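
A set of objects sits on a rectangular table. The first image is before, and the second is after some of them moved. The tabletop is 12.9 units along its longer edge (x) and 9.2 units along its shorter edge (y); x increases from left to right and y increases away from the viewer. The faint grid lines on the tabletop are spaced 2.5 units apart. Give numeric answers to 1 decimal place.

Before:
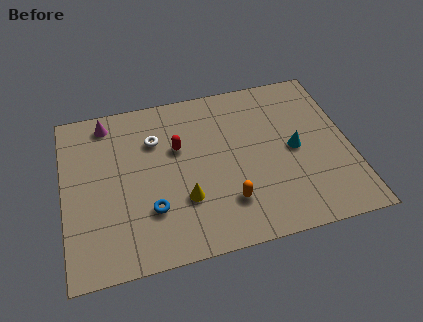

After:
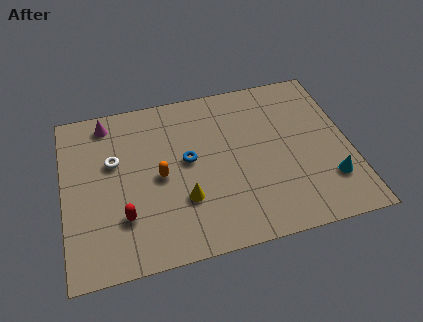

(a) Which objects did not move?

the yellow cone and the magenta cone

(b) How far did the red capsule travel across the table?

4.1

From (5.2, 5.8) to (2.6, 2.6), the red capsule covered √(2.6² + 3.2²) ≈ 4.1 units.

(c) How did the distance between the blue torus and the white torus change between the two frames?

-0.4

They were about 3.8 units apart before and 3.4 after — 0.4 units closer together.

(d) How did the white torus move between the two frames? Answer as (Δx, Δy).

(-1.9, -0.8)

The white torus was at about (4.2, 6.5) and moved to about (2.3, 5.7).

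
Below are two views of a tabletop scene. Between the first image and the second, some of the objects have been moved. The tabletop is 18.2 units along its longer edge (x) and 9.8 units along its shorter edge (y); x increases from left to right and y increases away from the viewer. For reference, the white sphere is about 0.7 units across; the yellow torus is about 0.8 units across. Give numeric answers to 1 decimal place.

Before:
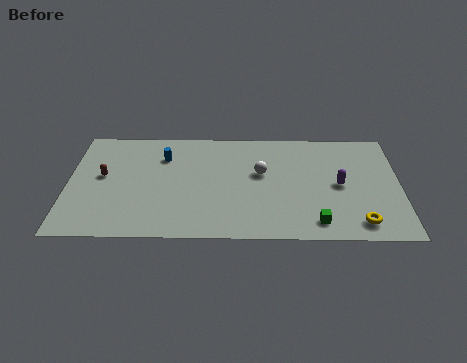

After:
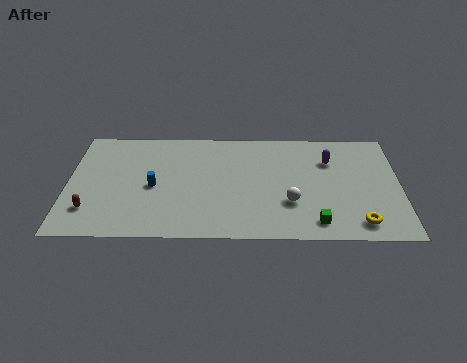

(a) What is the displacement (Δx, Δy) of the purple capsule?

(-0.5, 2.2)

The purple capsule was at about (14.9, 4.8) and moved to about (14.4, 7.0).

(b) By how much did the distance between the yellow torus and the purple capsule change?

+2.3

Before: roughly 3.4 units apart; after: 5.7. That's 2.3 units further apart.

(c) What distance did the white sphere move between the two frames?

3.1

The white sphere moved from about (10.6, 5.8) to (12.2, 3.2), a distance of √(1.6² + 2.6²) ≈ 3.1.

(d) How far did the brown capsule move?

3.1

The brown capsule moved from about (1.9, 5.4) to (1.3, 2.4), a distance of √(0.6² + 3.0²) ≈ 3.1.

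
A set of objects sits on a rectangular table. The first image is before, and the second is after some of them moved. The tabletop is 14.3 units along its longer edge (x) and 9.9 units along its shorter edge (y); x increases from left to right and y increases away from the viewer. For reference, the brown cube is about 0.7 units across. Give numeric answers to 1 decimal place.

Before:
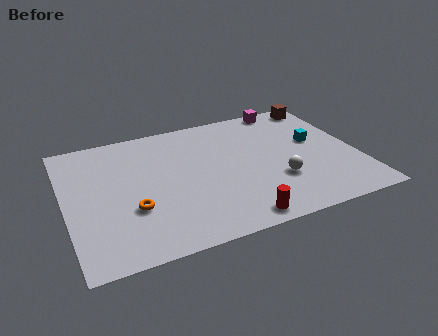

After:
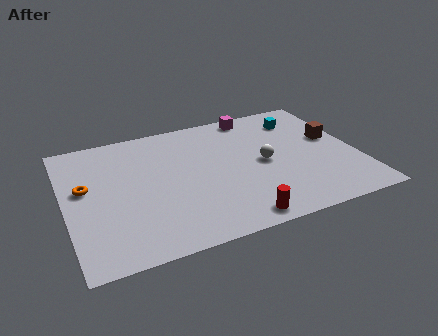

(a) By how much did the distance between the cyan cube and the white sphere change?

+0.4

They were about 3.3 units apart before and 3.7 after — 0.4 units further apart.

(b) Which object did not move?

the red cylinder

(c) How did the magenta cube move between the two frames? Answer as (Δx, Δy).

(-1.7, -0.2)

From the two frames, the magenta cube sits at roughly (11.4, 9.1) before and (9.7, 8.9) after.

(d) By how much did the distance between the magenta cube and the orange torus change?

-0.8

Before: roughly 10.1 units apart; after: 9.3. That's 0.8 units closer together.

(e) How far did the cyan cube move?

2.2

The cyan cube moved from about (12.4, 5.7) to (11.9, 7.8), a distance of √(0.5² + 2.1²) ≈ 2.2.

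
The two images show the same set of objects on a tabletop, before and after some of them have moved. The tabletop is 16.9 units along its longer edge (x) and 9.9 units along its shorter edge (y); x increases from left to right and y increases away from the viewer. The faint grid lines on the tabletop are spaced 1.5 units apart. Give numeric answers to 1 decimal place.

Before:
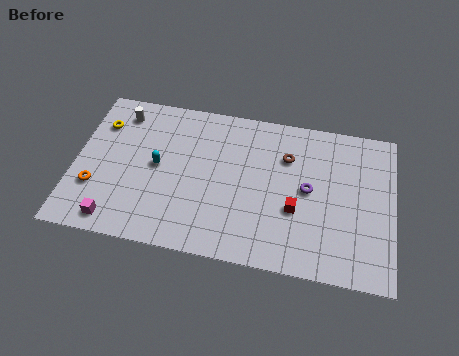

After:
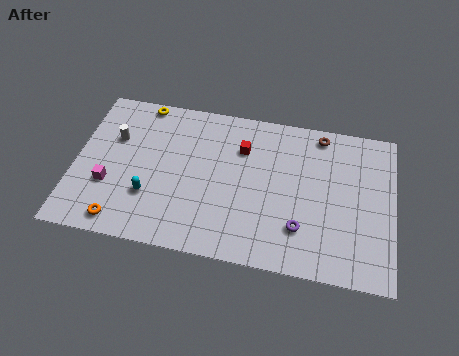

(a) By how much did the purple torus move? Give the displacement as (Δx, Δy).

(-0.3, -2.5)

The purple torus started near (12.4, 5.1) and ended near (12.1, 2.6).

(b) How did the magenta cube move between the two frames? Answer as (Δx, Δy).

(-0.5, 2.2)

From the two frames, the magenta cube sits at roughly (2.4, 1.2) before and (1.9, 3.4) after.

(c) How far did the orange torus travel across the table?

2.4

The orange torus was near (1.2, 3.1) before and (2.7, 1.2) after, so it travelled √(1.5² + 1.9²) ≈ 2.4 units.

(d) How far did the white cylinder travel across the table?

1.7

The white cylinder moved from about (2.2, 8.2) to (2.0, 6.5), a distance of √(0.2² + 1.7²) ≈ 1.7.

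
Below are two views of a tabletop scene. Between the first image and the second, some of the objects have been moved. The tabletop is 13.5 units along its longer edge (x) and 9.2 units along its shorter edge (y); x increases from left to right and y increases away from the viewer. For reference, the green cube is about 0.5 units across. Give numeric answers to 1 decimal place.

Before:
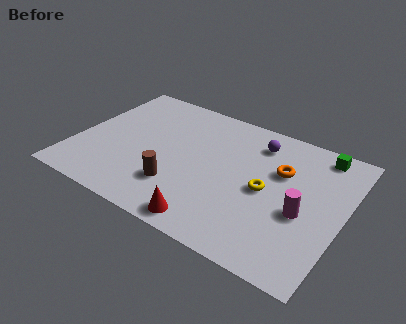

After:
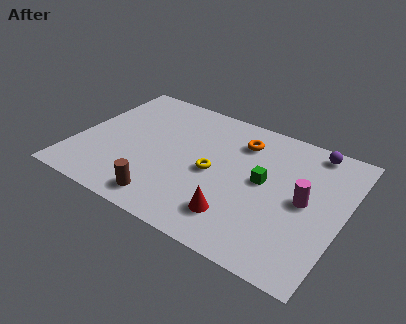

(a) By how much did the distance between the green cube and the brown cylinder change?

-2.8

They were about 8.5 units apart before and 5.7 after — 2.8 units closer together.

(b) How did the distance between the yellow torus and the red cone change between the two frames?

-1.3

The distance was about 4.1 in the first image and 2.8 in the second, so they moved 1.3 units closer together.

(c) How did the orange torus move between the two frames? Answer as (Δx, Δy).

(-2.2, 1.1)

The orange torus started near (10.2, 6.0) and ended near (8.0, 7.1).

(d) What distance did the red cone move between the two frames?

1.6

The red cone moved from about (7.4, 1.0) to (8.6, 2.0), a distance of √(1.2² + 1.0²) ≈ 1.6.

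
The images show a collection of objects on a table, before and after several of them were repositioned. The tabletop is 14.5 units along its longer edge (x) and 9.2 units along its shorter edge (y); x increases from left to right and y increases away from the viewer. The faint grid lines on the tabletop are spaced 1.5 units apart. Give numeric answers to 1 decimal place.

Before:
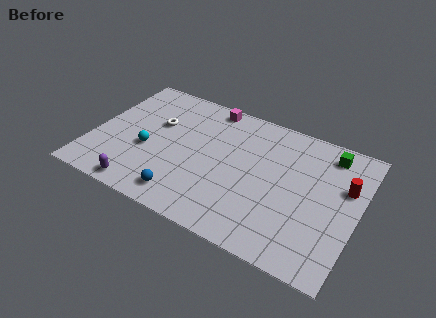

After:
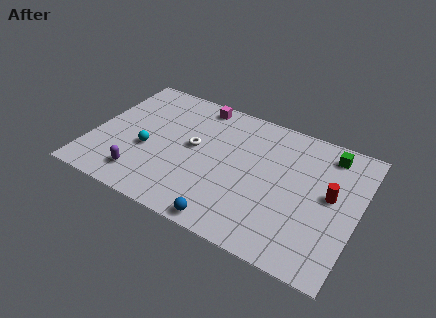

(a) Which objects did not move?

the cyan sphere and the green cube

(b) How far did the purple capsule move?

0.8

From (3.2, 0.9) to (3.1, 1.7), the purple capsule covered √(0.1² + 0.8²) ≈ 0.8 units.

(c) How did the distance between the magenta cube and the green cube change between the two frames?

+0.6

Before: roughly 6.7 units apart; after: 7.3. That's 0.6 units further apart.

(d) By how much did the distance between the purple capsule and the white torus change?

-0.8

They were about 4.9 units apart before and 4.1 after — 0.8 units closer together.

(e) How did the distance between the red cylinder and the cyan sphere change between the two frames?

-0.8

They were about 10.8 units apart before and 10.0 after — 0.8 units closer together.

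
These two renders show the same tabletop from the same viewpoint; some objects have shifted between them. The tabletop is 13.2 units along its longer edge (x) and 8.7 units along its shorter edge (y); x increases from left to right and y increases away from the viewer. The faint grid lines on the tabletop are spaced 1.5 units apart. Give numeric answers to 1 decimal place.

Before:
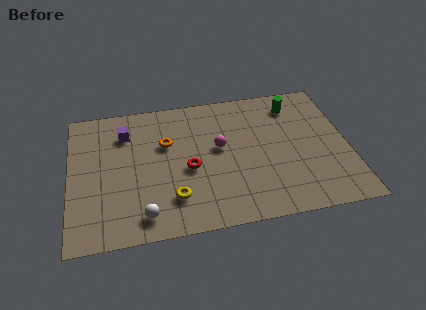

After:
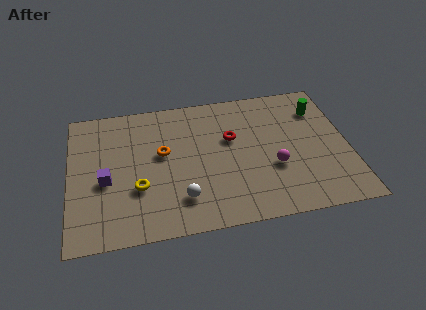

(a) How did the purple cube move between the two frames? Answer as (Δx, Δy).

(-1.0, -2.9)

The purple cube was at about (2.7, 6.6) and moved to about (1.7, 3.7).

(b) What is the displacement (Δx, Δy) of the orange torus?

(-0.2, -0.6)

The orange torus started near (4.6, 5.6) and ended near (4.4, 5.0).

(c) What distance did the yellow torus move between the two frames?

1.8

From (4.8, 2.1) to (3.2, 3.0), the yellow torus covered √(1.6² + 0.9²) ≈ 1.8 units.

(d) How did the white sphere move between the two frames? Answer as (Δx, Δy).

(1.8, 0.7)

The white sphere started near (3.4, 1.3) and ended near (5.2, 2.0).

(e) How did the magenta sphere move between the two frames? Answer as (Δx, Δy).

(2.5, -1.7)

The magenta sphere was at about (7.1, 4.9) and moved to about (9.6, 3.2).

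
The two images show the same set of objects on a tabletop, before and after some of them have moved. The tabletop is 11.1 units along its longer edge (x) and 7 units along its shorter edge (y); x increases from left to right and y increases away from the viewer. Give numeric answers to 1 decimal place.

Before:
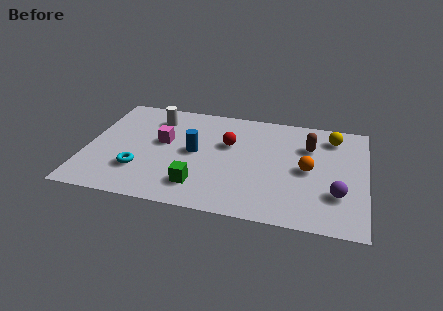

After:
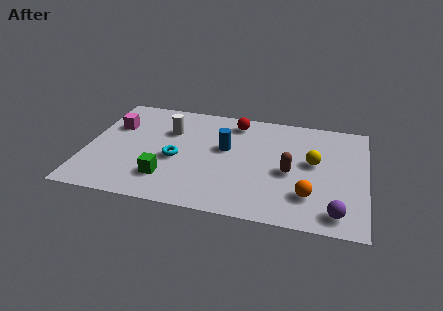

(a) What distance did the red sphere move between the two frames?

1.5

The red sphere moved from about (5.6, 4.4) to (5.8, 5.9), a distance of √(0.2² + 1.5²) ≈ 1.5.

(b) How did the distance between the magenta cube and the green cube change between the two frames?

+0.8

They were about 3.0 units apart before and 3.8 after — 0.8 units further apart.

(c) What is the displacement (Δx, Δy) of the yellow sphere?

(-0.7, -1.8)

From the two frames, the yellow sphere sits at roughly (9.7, 5.7) before and (9.0, 3.9) after.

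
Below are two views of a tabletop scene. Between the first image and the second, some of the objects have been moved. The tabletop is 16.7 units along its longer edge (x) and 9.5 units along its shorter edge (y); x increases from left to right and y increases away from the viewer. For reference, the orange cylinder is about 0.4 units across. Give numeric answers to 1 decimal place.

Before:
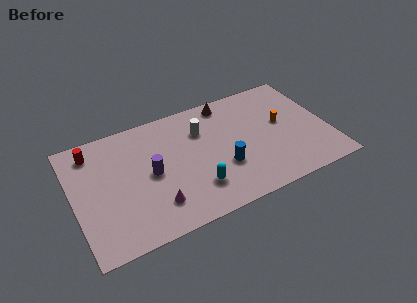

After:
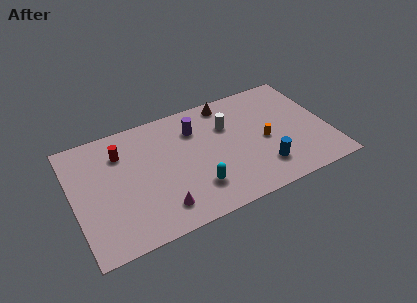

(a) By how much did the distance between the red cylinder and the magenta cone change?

-1.0

They were about 6.7 units apart before and 5.7 after — 1.0 units closer together.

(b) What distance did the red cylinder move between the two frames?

2.0

The red cylinder moved from about (1.5, 7.9) to (3.3, 7.1), a distance of √(1.8² + 0.8²) ≈ 2.0.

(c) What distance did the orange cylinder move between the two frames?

1.6

The orange cylinder was near (13.8, 5.3) before and (12.5, 4.3) after, so it travelled √(1.3² + 1.0²) ≈ 1.6 units.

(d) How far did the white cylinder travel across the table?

1.7

From (8.6, 6.8) to (10.3, 6.5), the white cylinder covered √(1.7² + 0.3²) ≈ 1.7 units.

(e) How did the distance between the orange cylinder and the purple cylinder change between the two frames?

-3.7

They were about 8.8 units apart before and 5.1 after — 3.7 units closer together.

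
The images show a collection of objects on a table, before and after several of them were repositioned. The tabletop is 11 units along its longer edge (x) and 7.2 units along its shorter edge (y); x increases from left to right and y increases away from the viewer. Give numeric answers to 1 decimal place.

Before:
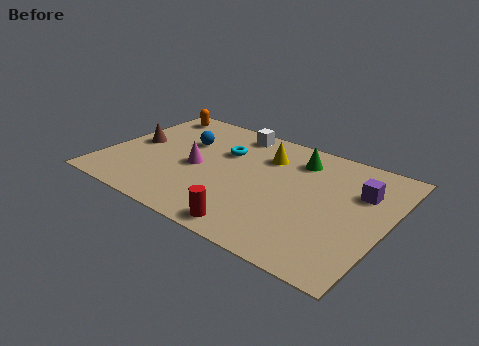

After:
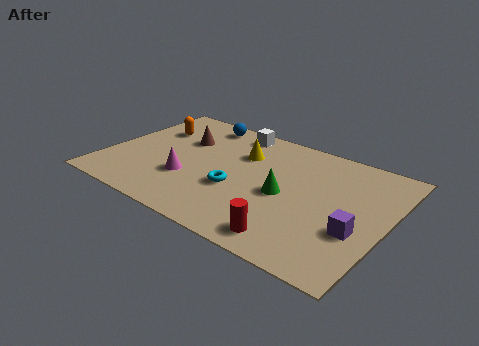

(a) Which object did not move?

the white cube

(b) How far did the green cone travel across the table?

2.4

The green cone moved from about (7.2, 5.7) to (7.1, 3.3), a distance of √(0.1² + 2.4²) ≈ 2.4.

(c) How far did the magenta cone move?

0.9

From (3.6, 3.3) to (3.4, 2.4), the magenta cone covered √(0.2² + 0.9²) ≈ 0.9 units.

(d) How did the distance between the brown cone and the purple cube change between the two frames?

-1.3

Before: roughly 8.9 units apart; after: 7.6. That's 1.3 units closer together.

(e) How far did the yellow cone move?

0.9

From (6.0, 5.3) to (5.1, 5.0), the yellow cone covered √(0.9² + 0.3²) ≈ 0.9 units.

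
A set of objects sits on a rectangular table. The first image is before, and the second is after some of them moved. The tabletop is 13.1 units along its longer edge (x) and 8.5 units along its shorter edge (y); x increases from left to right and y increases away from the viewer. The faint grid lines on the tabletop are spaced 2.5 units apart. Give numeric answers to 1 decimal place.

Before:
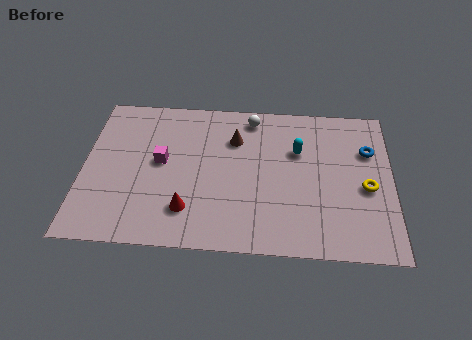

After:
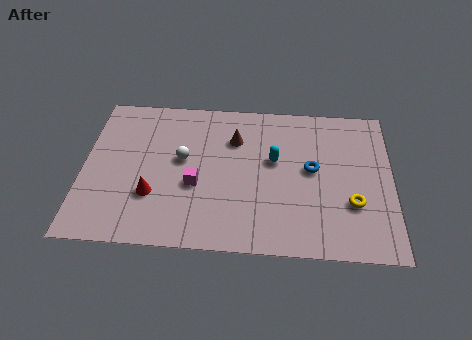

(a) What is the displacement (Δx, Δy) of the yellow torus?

(-0.6, -0.9)

The yellow torus was at about (12.0, 3.7) and moved to about (11.4, 2.8).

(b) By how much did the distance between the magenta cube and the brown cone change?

-0.3

The distance was about 3.4 in the first image and 3.1 in the second, so they moved 0.3 units closer together.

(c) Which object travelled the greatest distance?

the white sphere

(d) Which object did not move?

the brown cone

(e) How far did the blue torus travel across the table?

2.7

From (12.1, 5.8) to (9.7, 4.6), the blue torus covered √(2.4² + 1.2²) ≈ 2.7 units.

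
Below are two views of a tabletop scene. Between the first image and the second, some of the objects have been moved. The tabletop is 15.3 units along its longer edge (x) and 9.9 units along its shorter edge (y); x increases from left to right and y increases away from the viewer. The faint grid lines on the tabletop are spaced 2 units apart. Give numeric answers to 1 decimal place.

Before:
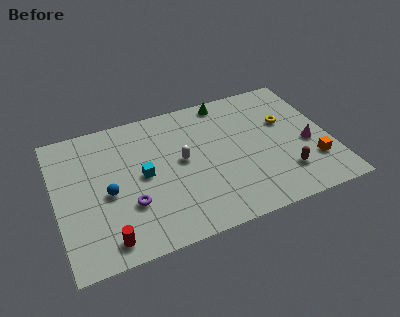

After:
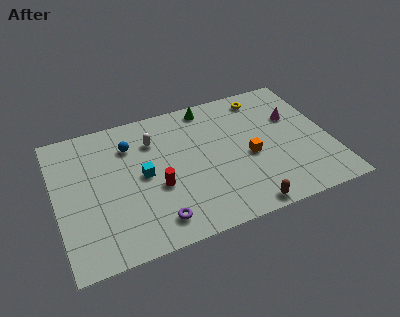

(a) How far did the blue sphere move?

3.4

From (2.8, 4.4) to (4.3, 7.4), the blue sphere covered √(1.5² + 3.0²) ≈ 3.4 units.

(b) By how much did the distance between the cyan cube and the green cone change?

-0.8

Before: roughly 6.4 units apart; after: 5.6. That's 0.8 units closer together.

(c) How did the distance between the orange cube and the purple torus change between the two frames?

-4.1

The distance was about 10.2 in the first image and 6.1 in the second, so they moved 4.1 units closer together.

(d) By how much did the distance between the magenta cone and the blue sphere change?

-1.9

The distance was about 11.2 in the first image and 9.3 in the second, so they moved 1.9 units closer together.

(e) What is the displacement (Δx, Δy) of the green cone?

(-1.0, -0.1)

The green cone started near (9.9, 8.9) and ended near (8.9, 8.8).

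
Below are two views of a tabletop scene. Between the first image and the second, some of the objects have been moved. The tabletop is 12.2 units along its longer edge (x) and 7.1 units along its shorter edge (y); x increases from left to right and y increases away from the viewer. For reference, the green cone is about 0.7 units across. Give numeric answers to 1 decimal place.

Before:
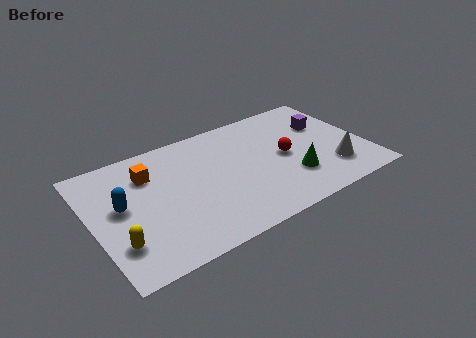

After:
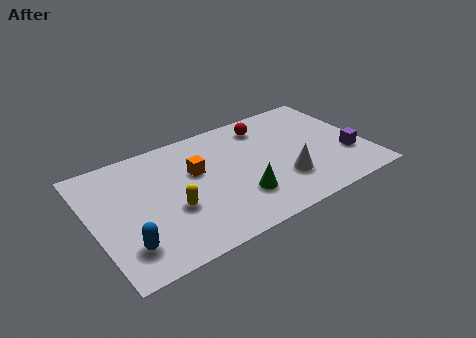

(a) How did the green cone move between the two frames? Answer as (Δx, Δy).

(-2.4, -0.1)

The green cone started near (8.7, 2.1) and ended near (6.3, 2.0).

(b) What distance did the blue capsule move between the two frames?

2.3

From (1.3, 3.9) to (1.2, 1.6), the blue capsule covered √(0.1² + 2.3²) ≈ 2.3 units.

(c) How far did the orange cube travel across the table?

2.2

From (2.7, 5.2) to (4.7, 4.4), the orange cube covered √(2.0² + 0.8²) ≈ 2.2 units.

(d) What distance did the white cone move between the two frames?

2.2

The white cone was near (10.5, 1.8) before and (8.3, 2.1) after, so it travelled √(2.2² + 0.3²) ≈ 2.2 units.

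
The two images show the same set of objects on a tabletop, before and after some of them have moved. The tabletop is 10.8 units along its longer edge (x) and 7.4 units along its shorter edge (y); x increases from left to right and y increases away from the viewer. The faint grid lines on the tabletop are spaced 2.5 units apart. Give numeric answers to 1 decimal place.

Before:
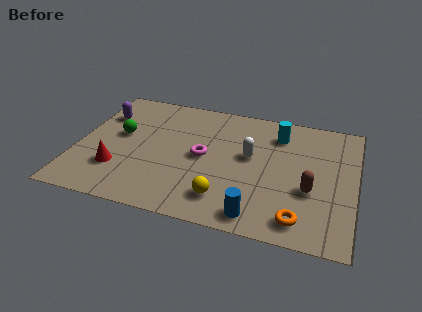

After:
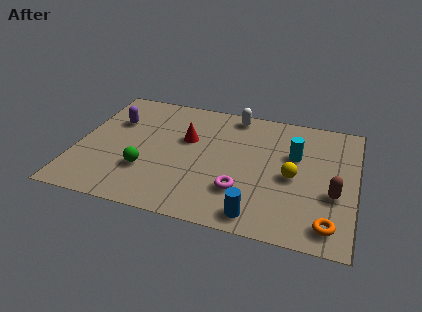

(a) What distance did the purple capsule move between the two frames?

0.6

From (0.8, 5.3) to (1.3, 5.0), the purple capsule covered √(0.5² + 0.3²) ≈ 0.6 units.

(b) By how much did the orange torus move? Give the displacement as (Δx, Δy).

(1.1, 0.0)

The orange torus started near (8.8, 1.1) and ended near (9.9, 1.1).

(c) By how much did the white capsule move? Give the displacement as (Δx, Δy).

(-0.8, 2.4)

From the two frames, the white capsule sits at roughly (6.7, 4.2) before and (5.9, 6.6) after.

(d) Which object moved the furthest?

the red cone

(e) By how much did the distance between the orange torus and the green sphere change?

-0.6

They were about 7.8 units apart before and 7.2 after — 0.6 units closer together.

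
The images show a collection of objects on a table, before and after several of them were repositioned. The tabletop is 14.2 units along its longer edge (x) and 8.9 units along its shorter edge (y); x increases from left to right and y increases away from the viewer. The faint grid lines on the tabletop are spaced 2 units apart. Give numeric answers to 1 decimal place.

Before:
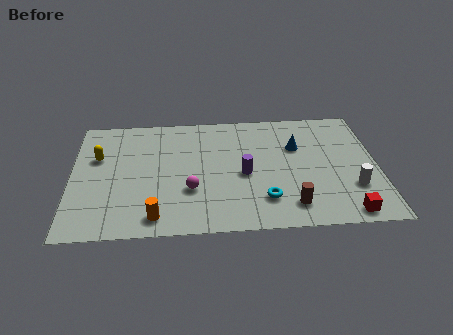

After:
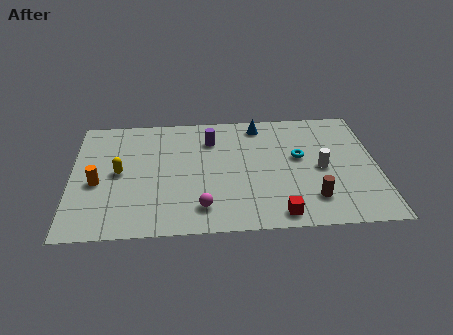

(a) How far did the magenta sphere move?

1.4

The magenta sphere was near (5.5, 3.0) before and (6.0, 1.7) after, so it travelled √(0.5² + 1.3²) ≈ 1.4 units.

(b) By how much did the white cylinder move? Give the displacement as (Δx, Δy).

(-1.4, 1.5)

The white cylinder was at about (13.0, 2.7) and moved to about (11.6, 4.2).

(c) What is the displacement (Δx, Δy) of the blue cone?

(-1.7, 1.8)

The blue cone started near (10.5, 5.9) and ended near (8.8, 7.7).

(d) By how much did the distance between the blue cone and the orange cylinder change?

+0.4

They were about 8.1 units apart before and 8.5 after — 0.4 units further apart.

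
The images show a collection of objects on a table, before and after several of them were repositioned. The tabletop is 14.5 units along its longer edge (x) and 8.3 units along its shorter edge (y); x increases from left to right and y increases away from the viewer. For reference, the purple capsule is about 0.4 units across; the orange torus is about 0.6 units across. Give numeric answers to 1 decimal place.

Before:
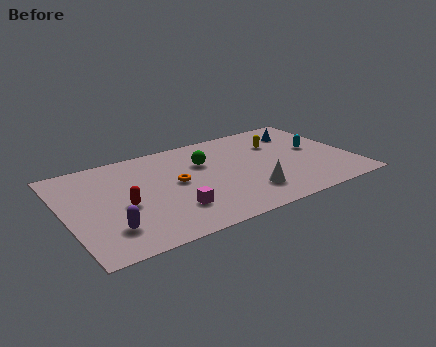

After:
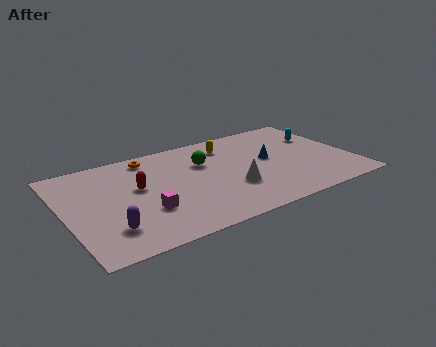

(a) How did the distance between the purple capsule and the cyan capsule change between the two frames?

+0.8

Before: roughly 11.2 units apart; after: 12.0. That's 0.8 units further apart.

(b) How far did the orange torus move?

3.0

The orange torus moved from about (5.6, 4.4) to (4.6, 7.2), a distance of √(1.0² + 2.8²) ≈ 3.0.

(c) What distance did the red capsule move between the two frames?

1.5

From (2.8, 3.6) to (3.7, 4.8), the red capsule covered √(0.9² + 1.2²) ≈ 1.5 units.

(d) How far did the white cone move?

1.1

The white cone moved from about (8.9, 2.0) to (8.2, 2.8), a distance of √(0.7² + 0.8²) ≈ 1.1.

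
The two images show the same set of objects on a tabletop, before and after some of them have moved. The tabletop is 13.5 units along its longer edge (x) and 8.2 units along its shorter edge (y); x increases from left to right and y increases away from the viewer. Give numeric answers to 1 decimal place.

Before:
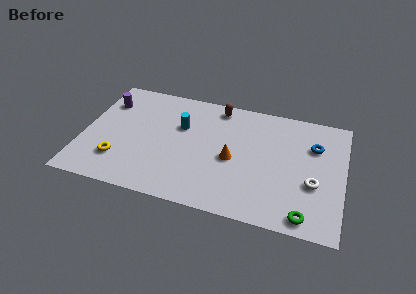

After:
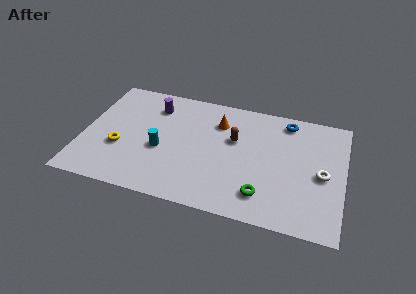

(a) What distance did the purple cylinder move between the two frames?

2.5

From (1.0, 6.1) to (3.5, 6.4), the purple cylinder covered √(2.5² + 0.3²) ≈ 2.5 units.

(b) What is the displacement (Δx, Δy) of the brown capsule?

(1.0, -2.1)

From the two frames, the brown capsule sits at roughly (6.8, 7.2) before and (7.8, 5.1) after.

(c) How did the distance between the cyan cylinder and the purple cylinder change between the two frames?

-1.0

Before: roughly 4.1 units apart; after: 3.1. That's 1.0 units closer together.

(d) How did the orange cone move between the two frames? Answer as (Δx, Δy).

(-0.9, 2.4)

From the two frames, the orange cone sits at roughly (7.8, 3.7) before and (6.9, 6.1) after.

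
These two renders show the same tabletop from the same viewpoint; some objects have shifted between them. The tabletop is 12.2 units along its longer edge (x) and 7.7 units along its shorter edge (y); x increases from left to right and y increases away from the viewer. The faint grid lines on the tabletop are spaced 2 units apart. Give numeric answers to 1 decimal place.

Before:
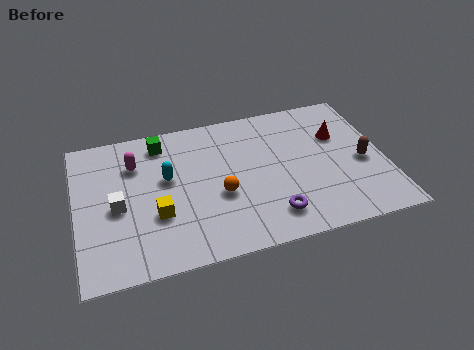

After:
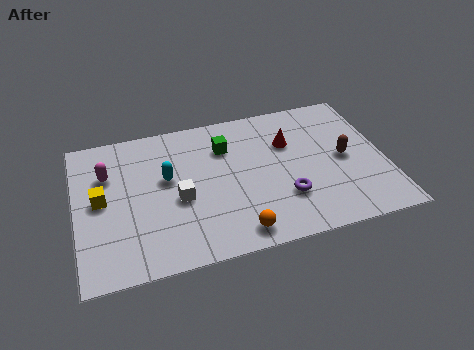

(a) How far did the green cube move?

2.7

From (3.5, 6.5) to (6.0, 5.6), the green cube covered √(2.5² + 0.9²) ≈ 2.7 units.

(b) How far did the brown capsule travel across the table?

0.8

The brown capsule was near (11.3, 3.4) before and (10.6, 3.8) after, so it travelled √(0.7² + 0.4²) ≈ 0.8 units.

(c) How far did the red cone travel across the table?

2.0

From (10.5, 5.1) to (8.5, 5.2), the red cone covered √(2.0² + 0.1²) ≈ 2.0 units.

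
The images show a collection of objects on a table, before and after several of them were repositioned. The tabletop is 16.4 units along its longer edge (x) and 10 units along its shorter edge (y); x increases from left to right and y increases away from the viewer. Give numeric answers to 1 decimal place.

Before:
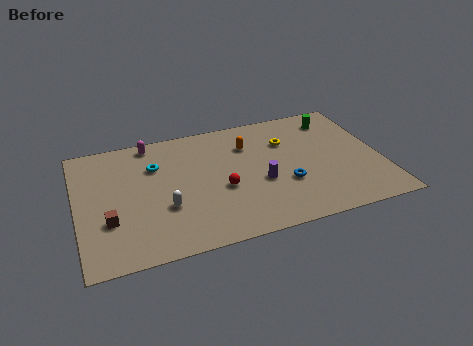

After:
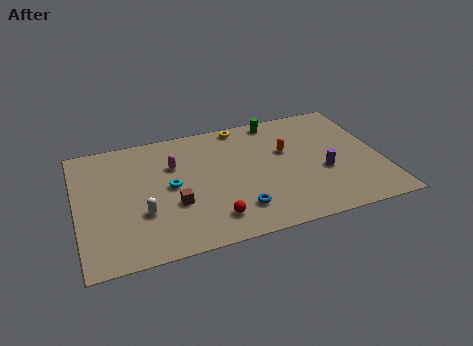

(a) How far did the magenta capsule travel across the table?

2.5

From (4.2, 9.0) to (5.3, 6.8), the magenta capsule covered √(1.1² + 2.2²) ≈ 2.5 units.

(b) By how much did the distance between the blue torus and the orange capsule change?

+0.8

Before: roughly 4.2 units apart; after: 5.0. That's 0.8 units further apart.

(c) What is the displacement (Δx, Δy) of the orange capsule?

(2.0, -1.1)

The orange capsule started near (9.4, 7.3) and ended near (11.4, 6.2).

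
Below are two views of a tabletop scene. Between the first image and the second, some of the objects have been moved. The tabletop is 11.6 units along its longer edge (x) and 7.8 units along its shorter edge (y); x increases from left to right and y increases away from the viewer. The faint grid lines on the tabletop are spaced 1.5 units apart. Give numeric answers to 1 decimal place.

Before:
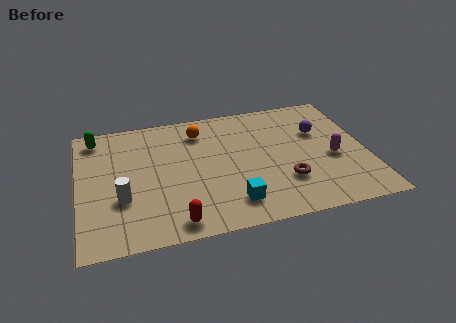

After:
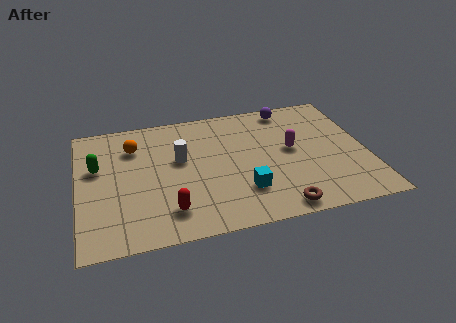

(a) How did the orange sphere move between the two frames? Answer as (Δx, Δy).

(-2.7, -0.4)

From the two frames, the orange sphere sits at roughly (5.0, 6.2) before and (2.3, 5.8) after.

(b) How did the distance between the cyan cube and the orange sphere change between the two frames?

+0.8

Before: roughly 4.8 units apart; after: 5.6. That's 0.8 units further apart.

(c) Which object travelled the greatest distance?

the white cylinder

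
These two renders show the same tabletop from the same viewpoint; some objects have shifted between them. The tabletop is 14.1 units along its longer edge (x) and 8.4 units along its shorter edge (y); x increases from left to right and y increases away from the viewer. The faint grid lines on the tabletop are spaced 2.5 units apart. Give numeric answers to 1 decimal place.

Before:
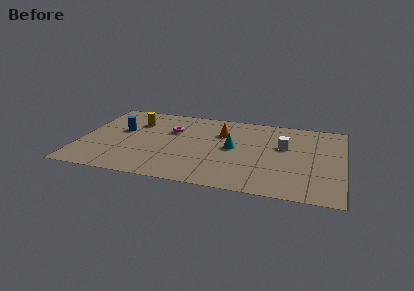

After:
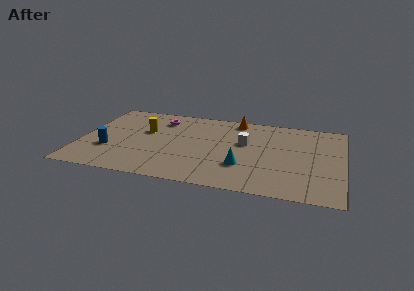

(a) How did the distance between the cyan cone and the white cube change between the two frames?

-0.3

Before: roughly 2.8 units apart; after: 2.5. That's 0.3 units closer together.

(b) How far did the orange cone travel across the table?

1.7

The orange cone was near (7.5, 5.9) before and (8.2, 7.5) after, so it travelled √(0.7² + 1.6²) ≈ 1.7 units.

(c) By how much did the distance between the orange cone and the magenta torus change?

+1.5

They were about 2.7 units apart before and 4.2 after — 1.5 units further apart.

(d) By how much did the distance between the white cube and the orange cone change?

-1.0

The distance was about 3.5 in the first image and 2.5 in the second, so they moved 1.0 units closer together.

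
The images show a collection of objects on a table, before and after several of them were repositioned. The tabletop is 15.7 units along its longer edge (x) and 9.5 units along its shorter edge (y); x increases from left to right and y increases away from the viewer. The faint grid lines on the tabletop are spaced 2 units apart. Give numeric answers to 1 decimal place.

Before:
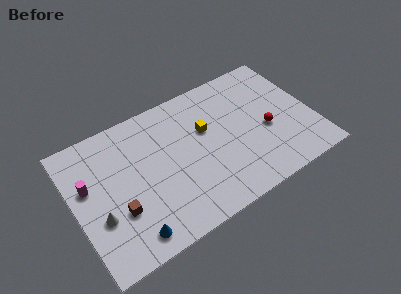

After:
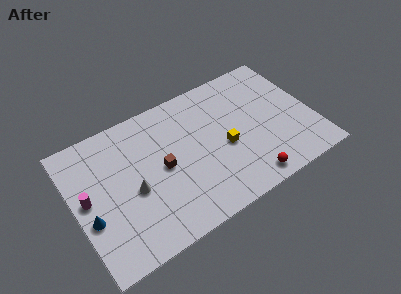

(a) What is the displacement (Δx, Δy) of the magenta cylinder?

(-0.2, -0.8)

The magenta cylinder started near (1.0, 5.8) and ended near (0.8, 5.0).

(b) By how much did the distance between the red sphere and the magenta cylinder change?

-1.0

The distance was about 11.7 in the first image and 10.7 in the second, so they moved 1.0 units closer together.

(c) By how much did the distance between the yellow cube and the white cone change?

-1.7

They were about 7.8 units apart before and 6.1 after — 1.7 units closer together.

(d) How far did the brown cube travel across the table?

3.4

From (2.6, 3.2) to (5.7, 4.7), the brown cube covered √(3.1² + 1.5²) ≈ 3.4 units.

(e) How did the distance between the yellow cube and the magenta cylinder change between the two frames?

+1.2

Before: roughly 7.8 units apart; after: 9.0. That's 1.2 units further apart.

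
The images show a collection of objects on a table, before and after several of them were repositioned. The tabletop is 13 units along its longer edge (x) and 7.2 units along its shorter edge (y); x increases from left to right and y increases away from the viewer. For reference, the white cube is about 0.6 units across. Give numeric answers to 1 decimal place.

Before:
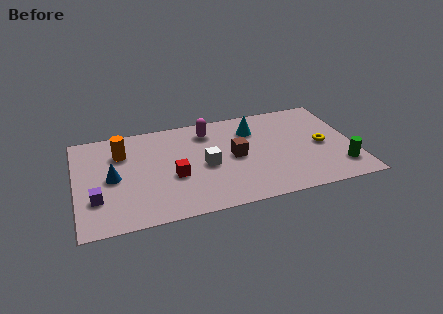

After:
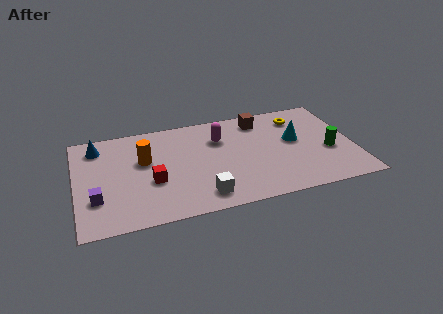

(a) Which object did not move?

the purple cube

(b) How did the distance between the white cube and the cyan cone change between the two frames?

+2.2

They were about 3.2 units apart before and 5.4 after — 2.2 units further apart.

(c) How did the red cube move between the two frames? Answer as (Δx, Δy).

(-1.0, -0.1)

The red cube was at about (4.5, 2.9) and moved to about (3.5, 2.8).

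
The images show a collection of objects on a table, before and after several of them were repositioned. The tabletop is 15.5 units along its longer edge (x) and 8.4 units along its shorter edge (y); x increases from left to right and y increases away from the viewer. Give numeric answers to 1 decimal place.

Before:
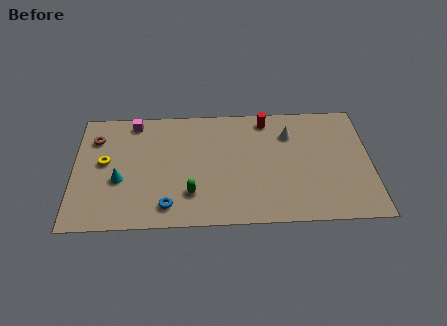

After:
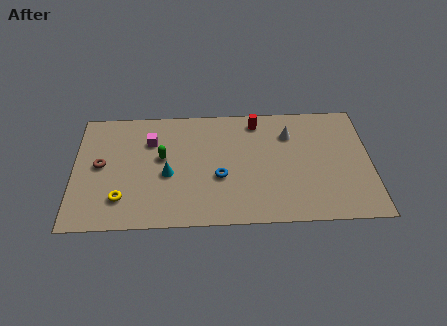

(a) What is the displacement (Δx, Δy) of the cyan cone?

(2.5, 0.3)

From the two frames, the cyan cone sits at roughly (2.4, 3.3) before and (4.9, 3.6) after.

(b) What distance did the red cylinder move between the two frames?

0.5

From (10.1, 7.3) to (9.6, 7.2), the red cylinder covered √(0.5² + 0.1²) ≈ 0.5 units.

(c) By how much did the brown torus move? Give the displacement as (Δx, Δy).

(0.3, -1.9)

The brown torus was at about (1.1, 6.3) and moved to about (1.4, 4.4).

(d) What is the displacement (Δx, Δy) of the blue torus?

(2.7, 1.9)

The blue torus started near (4.9, 1.4) and ended near (7.6, 3.3).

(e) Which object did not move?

the white cone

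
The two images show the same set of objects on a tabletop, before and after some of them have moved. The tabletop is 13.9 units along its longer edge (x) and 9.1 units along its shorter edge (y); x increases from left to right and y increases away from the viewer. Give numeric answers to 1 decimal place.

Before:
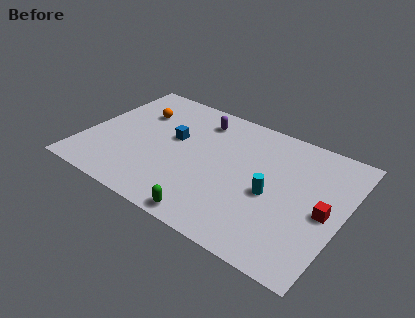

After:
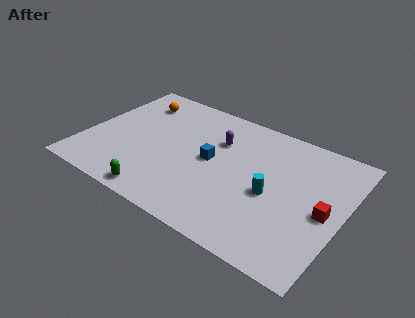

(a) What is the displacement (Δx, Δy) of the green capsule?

(-2.8, 0.1)

The green capsule was at about (7.5, 0.8) and moved to about (4.7, 0.9).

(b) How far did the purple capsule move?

1.6

From (5.7, 7.4) to (6.9, 6.3), the purple capsule covered √(1.2² + 1.1²) ≈ 1.6 units.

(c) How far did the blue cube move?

2.3

The blue cube was near (4.6, 5.3) before and (6.8, 4.7) after, so it travelled √(2.2² + 0.6²) ≈ 2.3 units.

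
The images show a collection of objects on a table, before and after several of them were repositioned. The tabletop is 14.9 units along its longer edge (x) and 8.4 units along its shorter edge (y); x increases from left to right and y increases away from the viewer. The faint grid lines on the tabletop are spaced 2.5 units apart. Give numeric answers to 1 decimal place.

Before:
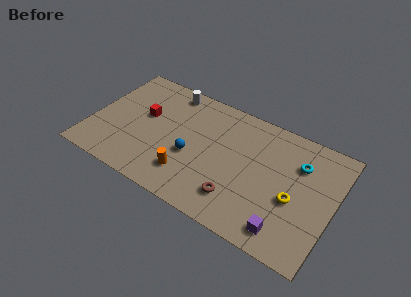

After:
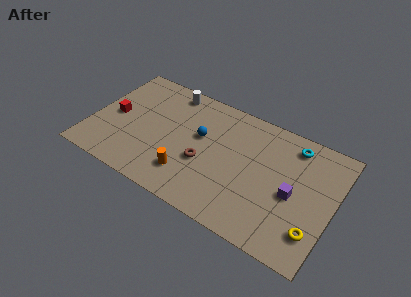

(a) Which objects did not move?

the orange cylinder and the white cylinder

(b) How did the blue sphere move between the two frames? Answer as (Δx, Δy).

(0.3, 1.6)

From the two frames, the blue sphere sits at roughly (6.3, 3.4) before and (6.6, 5.0) after.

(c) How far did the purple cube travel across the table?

2.5

The purple cube moved from about (12.4, 1.3) to (12.5, 3.8), a distance of √(0.1² + 2.5²) ≈ 2.5.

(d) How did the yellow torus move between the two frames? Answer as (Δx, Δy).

(1.4, -1.5)

From the two frames, the yellow torus sits at roughly (12.6, 3.5) before and (14.0, 2.0) after.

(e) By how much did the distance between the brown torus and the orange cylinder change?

-1.6

Before: roughly 3.1 units apart; after: 1.5. That's 1.6 units closer together.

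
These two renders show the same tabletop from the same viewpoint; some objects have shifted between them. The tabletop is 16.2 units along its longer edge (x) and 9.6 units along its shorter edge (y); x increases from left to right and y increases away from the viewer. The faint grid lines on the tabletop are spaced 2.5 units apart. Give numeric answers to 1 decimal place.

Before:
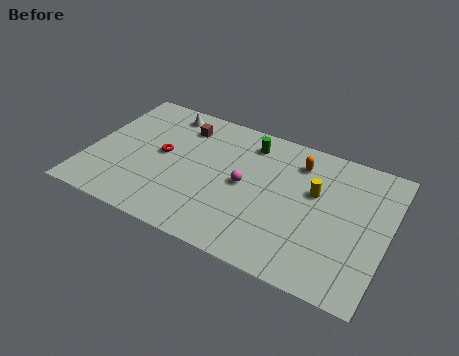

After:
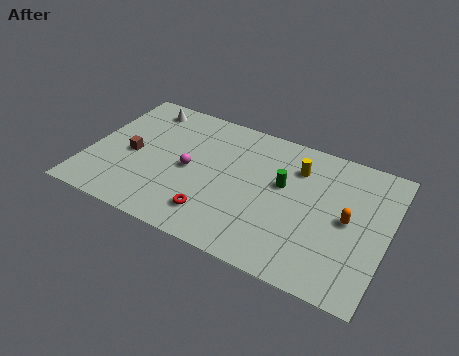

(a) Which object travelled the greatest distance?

the red torus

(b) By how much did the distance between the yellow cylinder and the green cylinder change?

-2.7

Before: roughly 4.3 units apart; after: 1.6. That's 2.7 units closer together.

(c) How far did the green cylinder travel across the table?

3.0

The green cylinder moved from about (8.4, 7.9) to (10.5, 5.7), a distance of √(2.1² + 2.2²) ≈ 3.0.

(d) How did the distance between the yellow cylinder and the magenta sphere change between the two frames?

+2.3

Before: roughly 3.9 units apart; after: 6.2. That's 2.3 units further apart.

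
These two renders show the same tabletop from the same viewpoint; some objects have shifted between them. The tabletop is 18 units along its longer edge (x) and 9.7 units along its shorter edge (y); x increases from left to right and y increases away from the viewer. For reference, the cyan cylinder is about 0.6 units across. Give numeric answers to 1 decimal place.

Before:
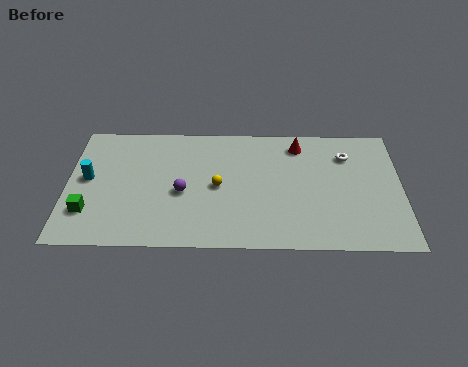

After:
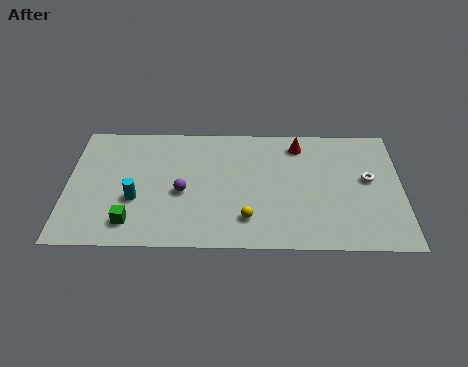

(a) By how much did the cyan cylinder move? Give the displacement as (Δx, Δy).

(2.6, -1.6)

The cyan cylinder was at about (1.1, 5.2) and moved to about (3.7, 3.6).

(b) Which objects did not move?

the red cone and the purple sphere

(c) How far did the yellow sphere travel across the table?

3.0

The yellow sphere was near (8.1, 4.7) before and (9.7, 2.2) after, so it travelled √(1.6² + 2.5²) ≈ 3.0 units.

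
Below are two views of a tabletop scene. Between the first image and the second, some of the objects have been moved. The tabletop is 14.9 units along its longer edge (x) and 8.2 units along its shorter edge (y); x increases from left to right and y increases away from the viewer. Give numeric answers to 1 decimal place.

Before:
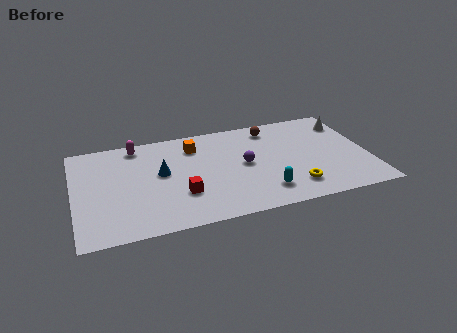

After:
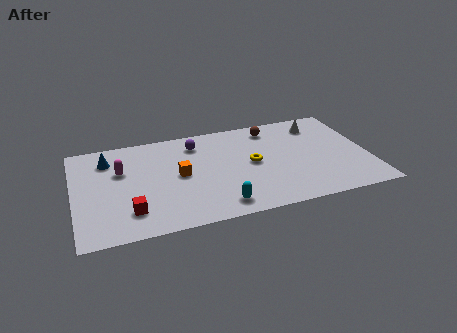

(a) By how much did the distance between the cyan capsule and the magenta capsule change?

-2.0

The distance was about 8.2 in the first image and 6.2 in the second, so they moved 2.0 units closer together.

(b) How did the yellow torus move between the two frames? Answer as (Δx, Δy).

(-1.9, 2.5)

The yellow torus started near (10.9, 1.7) and ended near (9.0, 4.2).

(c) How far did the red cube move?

2.7

The red cube was near (5.3, 2.6) before and (2.7, 1.9) after, so it travelled √(2.6² + 0.7²) ≈ 2.7 units.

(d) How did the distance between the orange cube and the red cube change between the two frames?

-0.4

They were about 3.9 units apart before and 3.5 after — 0.4 units closer together.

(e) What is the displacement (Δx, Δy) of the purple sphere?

(-2.3, 2.4)

The purple sphere was at about (8.6, 4.2) and moved to about (6.3, 6.6).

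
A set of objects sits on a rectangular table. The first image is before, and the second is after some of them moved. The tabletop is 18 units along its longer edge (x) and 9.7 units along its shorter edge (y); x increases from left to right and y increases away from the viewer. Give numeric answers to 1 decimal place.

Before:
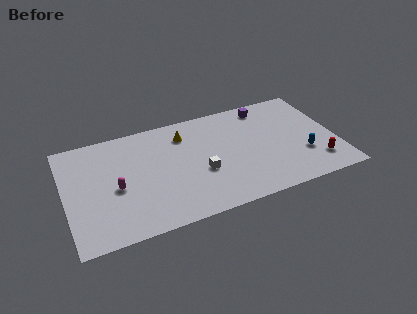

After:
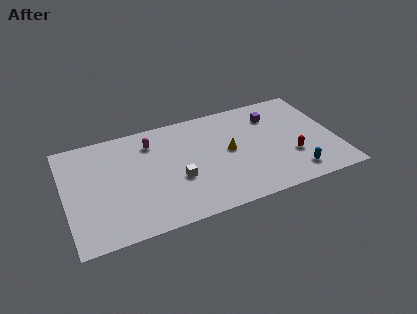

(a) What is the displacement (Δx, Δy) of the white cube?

(-1.6, -0.1)

The white cube started near (8.9, 3.8) and ended near (7.3, 3.7).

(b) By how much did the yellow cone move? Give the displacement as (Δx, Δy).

(2.8, -2.5)

The yellow cone started near (8.1, 7.6) and ended near (10.9, 5.1).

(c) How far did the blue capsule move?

1.7

The blue capsule moved from about (15.7, 3.1) to (14.9, 1.6), a distance of √(0.8² + 1.5²) ≈ 1.7.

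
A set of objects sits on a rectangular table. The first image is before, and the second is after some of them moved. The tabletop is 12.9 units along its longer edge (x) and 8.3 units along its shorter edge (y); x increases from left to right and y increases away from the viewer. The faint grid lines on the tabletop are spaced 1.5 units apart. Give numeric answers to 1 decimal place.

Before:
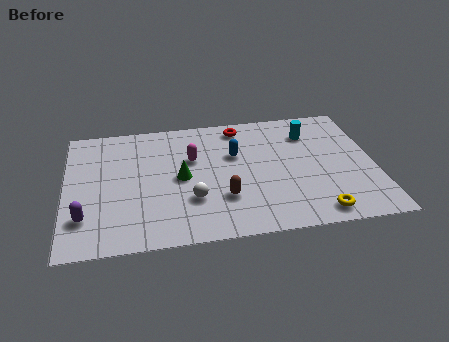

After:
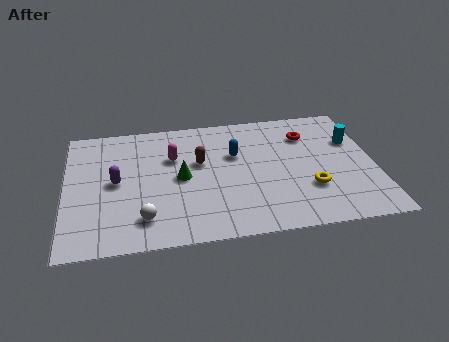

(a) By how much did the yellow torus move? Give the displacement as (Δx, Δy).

(-0.2, 1.6)

The yellow torus started near (10.3, 1.0) and ended near (10.1, 2.6).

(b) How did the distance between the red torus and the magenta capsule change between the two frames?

+2.9

Before: roughly 2.8 units apart; after: 5.7. That's 2.9 units further apart.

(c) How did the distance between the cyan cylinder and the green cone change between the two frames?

+1.5

The distance was about 5.9 in the first image and 7.4 in the second, so they moved 1.5 units further apart.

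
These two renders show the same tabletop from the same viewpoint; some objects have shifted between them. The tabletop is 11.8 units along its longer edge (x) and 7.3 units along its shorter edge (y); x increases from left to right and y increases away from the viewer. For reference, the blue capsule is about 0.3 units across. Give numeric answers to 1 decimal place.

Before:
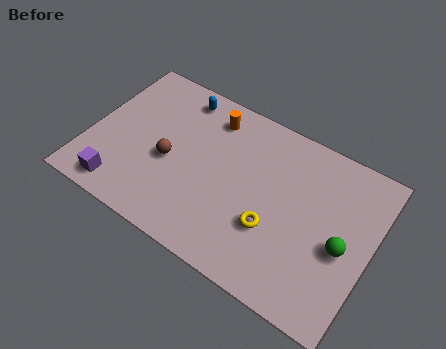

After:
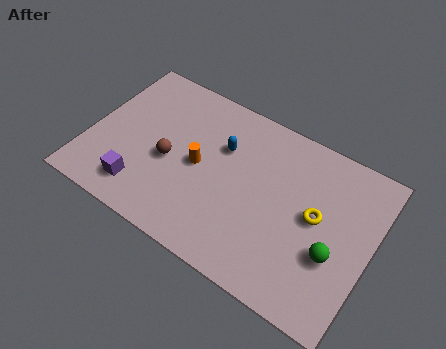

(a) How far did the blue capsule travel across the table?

2.5

The blue capsule was near (3.3, 6.3) before and (5.4, 4.9) after, so it travelled √(2.1² + 1.4²) ≈ 2.5 units.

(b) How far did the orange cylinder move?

2.4

From (4.7, 6.0) to (4.6, 3.6), the orange cylinder covered √(0.1² + 2.4²) ≈ 2.4 units.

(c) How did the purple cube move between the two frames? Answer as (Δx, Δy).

(0.8, 0.4)

The purple cube was at about (1.7, 1.0) and moved to about (2.5, 1.4).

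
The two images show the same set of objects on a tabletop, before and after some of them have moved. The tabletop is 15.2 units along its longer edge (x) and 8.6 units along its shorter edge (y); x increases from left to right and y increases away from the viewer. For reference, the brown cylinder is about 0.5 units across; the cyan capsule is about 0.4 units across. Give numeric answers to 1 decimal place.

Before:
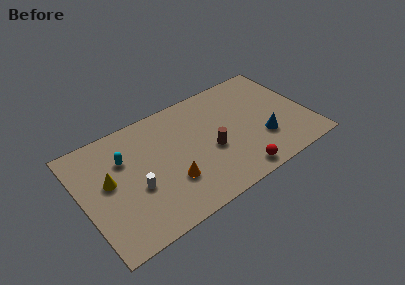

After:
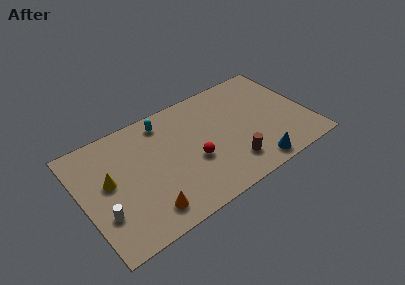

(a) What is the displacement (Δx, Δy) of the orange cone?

(-1.8, -1.2)

The orange cone started near (5.6, 2.7) and ended near (3.8, 1.5).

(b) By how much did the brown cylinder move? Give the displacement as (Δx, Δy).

(1.1, -1.7)

The brown cylinder started near (8.5, 3.6) and ended near (9.6, 1.9).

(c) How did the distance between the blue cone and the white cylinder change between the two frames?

+1.5

The distance was about 8.5 in the first image and 10.0 in the second, so they moved 1.5 units further apart.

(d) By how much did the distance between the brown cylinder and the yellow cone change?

+1.5

They were about 6.8 units apart before and 8.3 after — 1.5 units further apart.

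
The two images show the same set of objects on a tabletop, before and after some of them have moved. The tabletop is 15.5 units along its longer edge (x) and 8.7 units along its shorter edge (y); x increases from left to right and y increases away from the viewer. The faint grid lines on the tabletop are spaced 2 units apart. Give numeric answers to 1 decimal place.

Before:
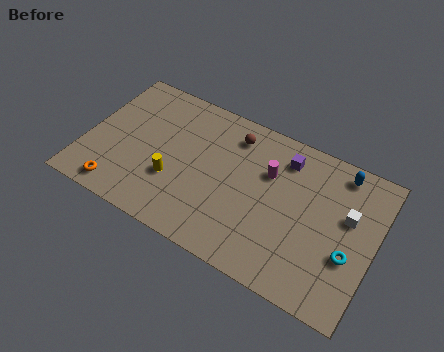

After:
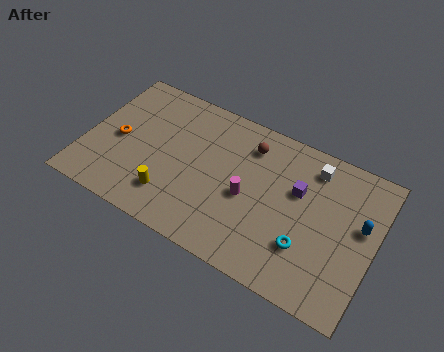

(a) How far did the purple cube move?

1.7

The purple cube moved from about (10.4, 7.0) to (11.3, 5.5), a distance of √(0.9² + 1.5²) ≈ 1.7.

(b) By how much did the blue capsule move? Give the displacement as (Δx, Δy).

(1.4, -2.5)

The blue capsule was at about (13.3, 7.6) and moved to about (14.7, 5.1).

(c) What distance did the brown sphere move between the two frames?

0.9

From (7.6, 7.1) to (8.5, 6.9), the brown sphere covered √(0.9² + 0.2²) ≈ 0.9 units.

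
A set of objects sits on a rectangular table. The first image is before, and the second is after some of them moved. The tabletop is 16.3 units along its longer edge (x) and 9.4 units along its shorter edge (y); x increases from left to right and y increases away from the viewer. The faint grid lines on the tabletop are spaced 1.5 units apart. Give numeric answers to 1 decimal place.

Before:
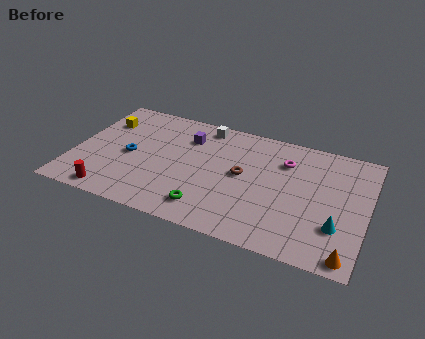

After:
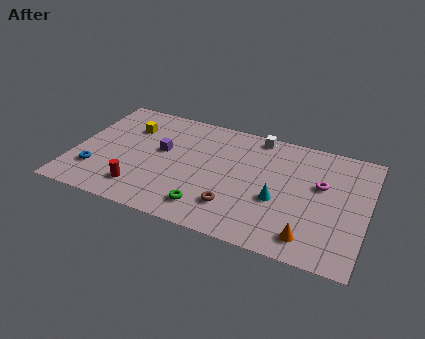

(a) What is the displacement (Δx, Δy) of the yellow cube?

(1.5, 0.0)

The yellow cube started near (1.3, 6.8) and ended near (2.8, 6.8).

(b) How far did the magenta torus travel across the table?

2.4

From (11.6, 6.9) to (13.7, 5.7), the magenta torus covered √(2.1² + 1.2²) ≈ 2.4 units.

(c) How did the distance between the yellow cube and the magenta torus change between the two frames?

+0.7

They were about 10.3 units apart before and 11.0 after — 0.7 units further apart.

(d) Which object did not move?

the green torus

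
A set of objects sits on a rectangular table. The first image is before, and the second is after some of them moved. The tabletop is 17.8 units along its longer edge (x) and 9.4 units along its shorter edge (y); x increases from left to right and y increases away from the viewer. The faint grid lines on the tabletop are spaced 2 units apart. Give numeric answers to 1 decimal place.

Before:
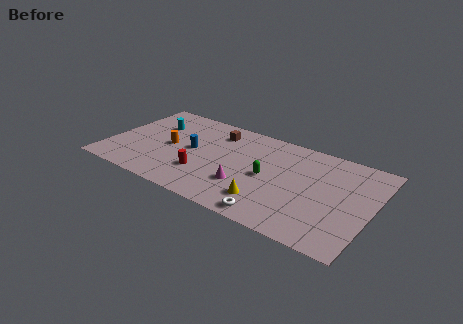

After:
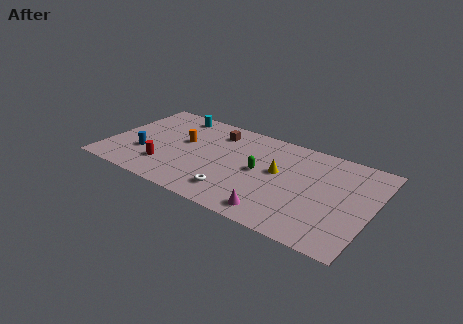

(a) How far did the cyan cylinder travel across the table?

2.0

The cyan cylinder moved from about (2.7, 6.5) to (3.8, 8.2), a distance of √(1.1² + 1.7²) ≈ 2.0.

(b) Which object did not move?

the brown cube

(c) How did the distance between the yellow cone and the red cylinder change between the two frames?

+3.3

The distance was about 4.6 in the first image and 7.9 in the second, so they moved 3.3 units further apart.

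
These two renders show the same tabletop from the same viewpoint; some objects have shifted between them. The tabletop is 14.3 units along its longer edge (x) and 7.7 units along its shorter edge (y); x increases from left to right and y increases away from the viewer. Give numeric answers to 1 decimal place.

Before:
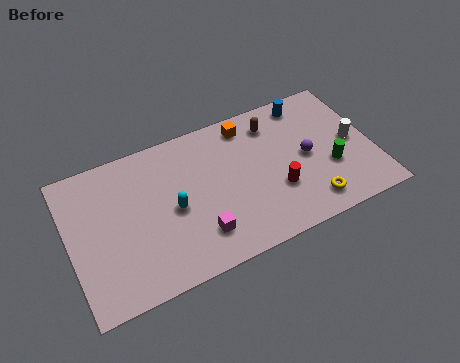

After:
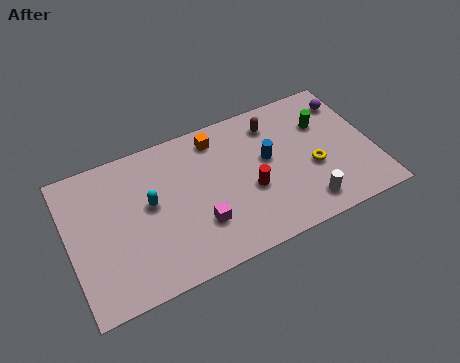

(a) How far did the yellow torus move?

1.8

The yellow torus was near (11.0, 1.3) before and (11.4, 3.1) after, so it travelled √(0.4² + 1.8²) ≈ 1.8 units.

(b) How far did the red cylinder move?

1.3

The red cylinder moved from about (9.6, 2.6) to (8.4, 3.1), a distance of √(1.2² + 0.5²) ≈ 1.3.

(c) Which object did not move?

the brown capsule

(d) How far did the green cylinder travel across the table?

2.5

The green cylinder moved from about (12.2, 2.8) to (12.2, 5.3), a distance of √(0.0² + 2.5²) ≈ 2.5.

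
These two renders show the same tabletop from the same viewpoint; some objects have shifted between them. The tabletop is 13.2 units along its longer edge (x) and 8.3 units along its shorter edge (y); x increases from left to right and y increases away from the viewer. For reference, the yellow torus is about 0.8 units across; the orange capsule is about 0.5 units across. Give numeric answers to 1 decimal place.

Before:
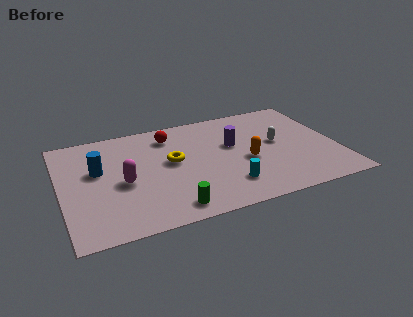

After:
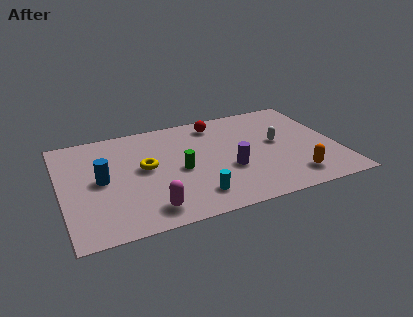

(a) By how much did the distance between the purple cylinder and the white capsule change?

+0.7

Before: roughly 2.2 units apart; after: 2.9. That's 0.7 units further apart.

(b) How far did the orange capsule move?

2.8

The orange capsule moved from about (8.8, 3.5) to (10.8, 1.5), a distance of √(2.0² + 2.0²) ≈ 2.8.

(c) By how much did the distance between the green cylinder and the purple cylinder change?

-2.8

They were about 5.2 units apart before and 2.4 after — 2.8 units closer together.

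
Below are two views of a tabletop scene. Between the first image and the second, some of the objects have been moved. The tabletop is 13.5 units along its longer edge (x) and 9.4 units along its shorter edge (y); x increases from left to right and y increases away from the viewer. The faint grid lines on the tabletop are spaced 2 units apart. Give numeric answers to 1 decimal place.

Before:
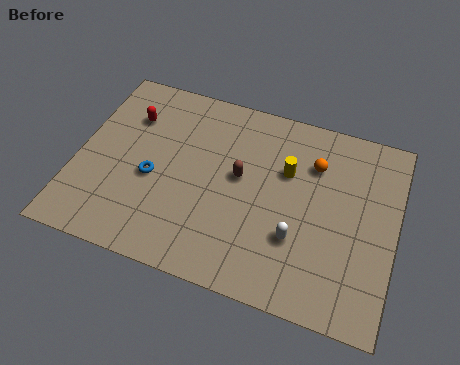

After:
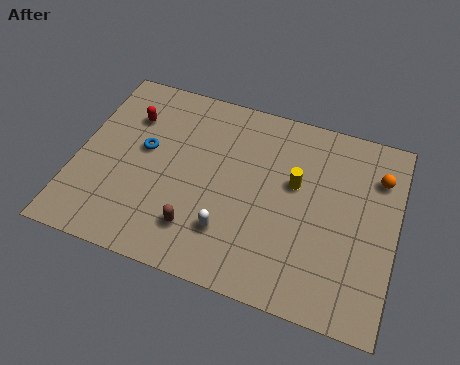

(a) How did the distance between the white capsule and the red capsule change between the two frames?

-2.0

The distance was about 8.4 in the first image and 6.4 in the second, so they moved 2.0 units closer together.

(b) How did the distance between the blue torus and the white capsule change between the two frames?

-1.4

The distance was about 6.3 in the first image and 4.9 in the second, so they moved 1.4 units closer together.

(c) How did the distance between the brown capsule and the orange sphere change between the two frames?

+5.3

Before: roughly 3.4 units apart; after: 8.7. That's 5.3 units further apart.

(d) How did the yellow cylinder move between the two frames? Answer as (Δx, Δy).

(0.4, -0.5)

The yellow cylinder was at about (8.8, 6.1) and moved to about (9.2, 5.6).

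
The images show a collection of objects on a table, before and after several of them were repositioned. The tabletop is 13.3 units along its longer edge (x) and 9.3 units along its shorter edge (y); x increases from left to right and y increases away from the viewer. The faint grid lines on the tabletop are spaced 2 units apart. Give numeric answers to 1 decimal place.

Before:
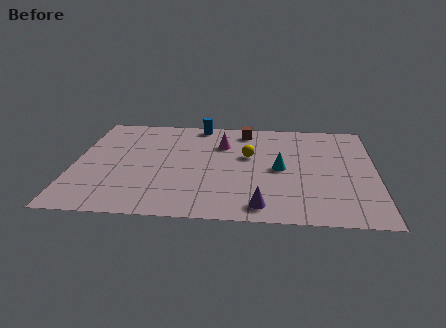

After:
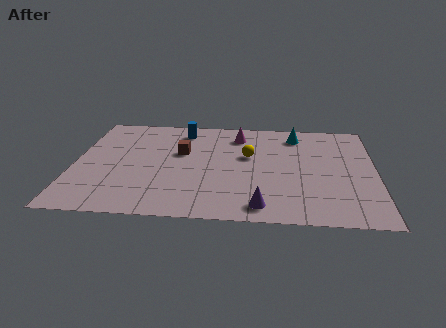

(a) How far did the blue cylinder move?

1.0

From (5.4, 8.5) to (4.7, 7.8), the blue cylinder covered √(0.7² + 0.7²) ≈ 1.0 units.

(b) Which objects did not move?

the yellow sphere and the purple cone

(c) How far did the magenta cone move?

1.1

The magenta cone moved from about (6.5, 6.6) to (7.2, 7.5), a distance of √(0.7² + 0.9²) ≈ 1.1.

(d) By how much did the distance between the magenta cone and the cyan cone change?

-0.7

They were about 3.3 units apart before and 2.6 after — 0.7 units closer together.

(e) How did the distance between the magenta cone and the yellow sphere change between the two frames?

+0.4

The distance was about 1.6 in the first image and 2.0 in the second, so they moved 0.4 units further apart.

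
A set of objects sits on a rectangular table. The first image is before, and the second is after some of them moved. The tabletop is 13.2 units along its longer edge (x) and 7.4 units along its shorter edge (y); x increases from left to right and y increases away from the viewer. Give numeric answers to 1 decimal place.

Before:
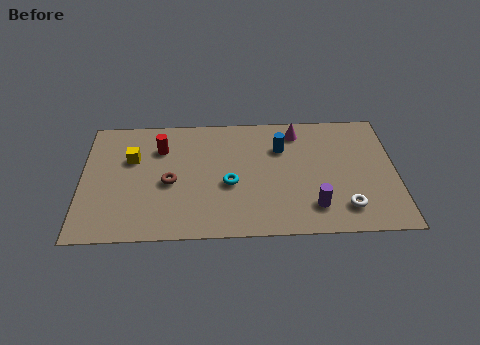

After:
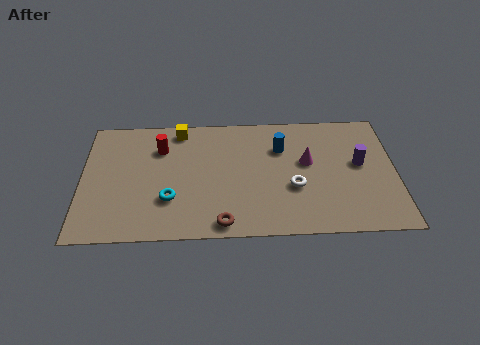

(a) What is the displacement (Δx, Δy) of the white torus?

(-2.1, 1.3)

The white torus started near (11.0, 1.5) and ended near (8.9, 2.8).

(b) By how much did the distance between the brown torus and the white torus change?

-3.9

They were about 7.5 units apart before and 3.6 after — 3.9 units closer together.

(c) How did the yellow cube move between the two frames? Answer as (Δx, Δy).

(2.0, 1.7)

The yellow cube was at about (2.1, 4.8) and moved to about (4.1, 6.5).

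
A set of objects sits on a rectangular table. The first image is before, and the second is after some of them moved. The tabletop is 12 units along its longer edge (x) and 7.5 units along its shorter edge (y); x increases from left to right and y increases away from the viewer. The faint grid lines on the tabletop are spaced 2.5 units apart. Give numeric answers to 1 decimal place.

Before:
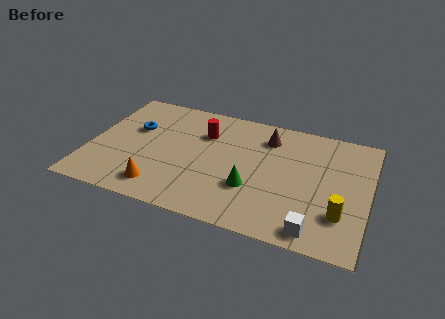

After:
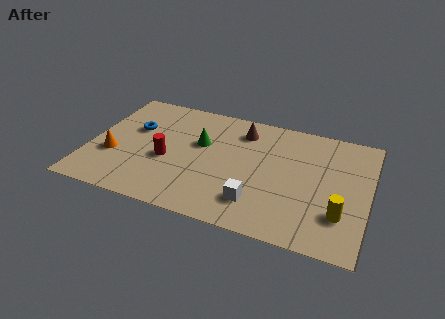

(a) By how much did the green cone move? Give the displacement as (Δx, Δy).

(-2.4, 2.1)

From the two frames, the green cone sits at roughly (7.1, 2.5) before and (4.7, 4.6) after.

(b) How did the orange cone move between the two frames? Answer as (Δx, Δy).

(-2.2, 1.4)

From the two frames, the orange cone sits at roughly (3.3, 1.3) before and (1.1, 2.7) after.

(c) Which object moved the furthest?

the green cone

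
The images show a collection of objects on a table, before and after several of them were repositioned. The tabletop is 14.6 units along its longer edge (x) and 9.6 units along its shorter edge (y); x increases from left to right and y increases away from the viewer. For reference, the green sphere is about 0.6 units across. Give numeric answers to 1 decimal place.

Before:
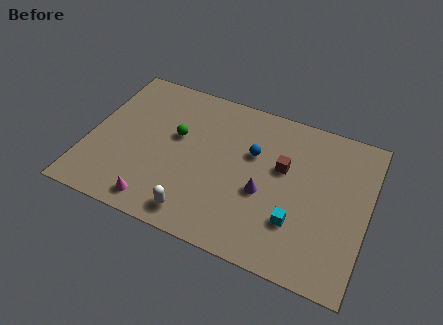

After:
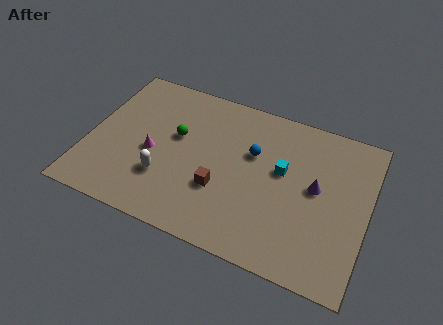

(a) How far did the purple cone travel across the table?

2.9

From (9.3, 3.9) to (11.9, 5.2), the purple cone covered √(2.6² + 1.3²) ≈ 2.9 units.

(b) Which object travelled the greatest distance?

the brown cube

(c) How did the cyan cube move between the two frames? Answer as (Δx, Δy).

(-1.0, 2.8)

The cyan cube started near (11.1, 2.8) and ended near (10.1, 5.6).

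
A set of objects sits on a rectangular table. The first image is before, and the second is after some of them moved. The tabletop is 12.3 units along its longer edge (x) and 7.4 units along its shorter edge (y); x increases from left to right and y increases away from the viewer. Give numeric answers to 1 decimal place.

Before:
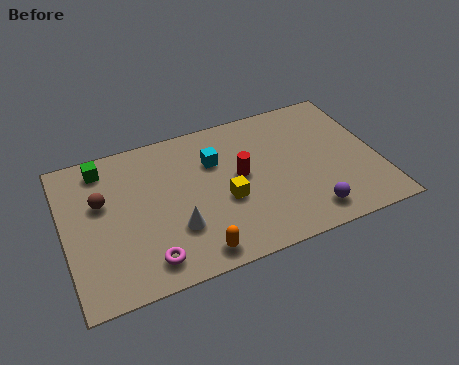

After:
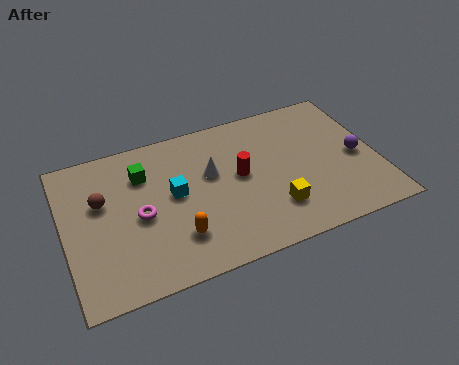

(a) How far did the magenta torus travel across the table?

2.2

From (3.0, 1.2) to (2.9, 3.4), the magenta torus covered √(0.1² + 2.2²) ≈ 2.2 units.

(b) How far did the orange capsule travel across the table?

1.2

The orange capsule moved from about (4.8, 0.9) to (4.2, 1.9), a distance of √(0.6² + 1.0²) ≈ 1.2.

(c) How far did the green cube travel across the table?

1.7

From (1.7, 6.3) to (3.2, 5.4), the green cube covered √(1.5² + 0.9²) ≈ 1.7 units.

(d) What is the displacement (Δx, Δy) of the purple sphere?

(2.2, 2.2)

The purple sphere was at about (9.3, 1.2) and moved to about (11.5, 3.4).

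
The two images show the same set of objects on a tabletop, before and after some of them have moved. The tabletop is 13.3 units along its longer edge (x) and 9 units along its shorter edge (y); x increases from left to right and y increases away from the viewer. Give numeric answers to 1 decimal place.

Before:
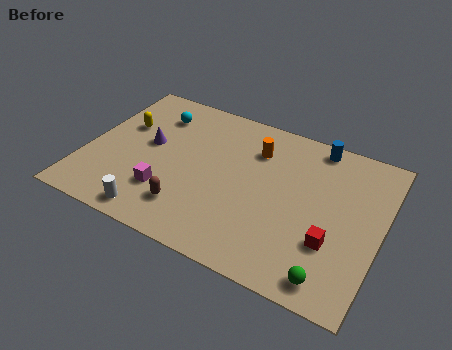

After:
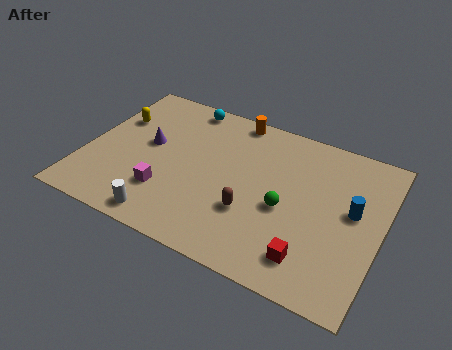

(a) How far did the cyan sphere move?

1.6

The cyan sphere was near (2.7, 7.0) before and (3.9, 8.1) after, so it travelled √(1.2² + 1.1²) ≈ 1.6 units.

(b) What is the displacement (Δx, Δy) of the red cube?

(-0.8, -1.2)

The red cube was at about (11.3, 2.9) and moved to about (10.5, 1.7).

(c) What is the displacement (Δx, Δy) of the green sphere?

(-2.4, 2.8)

The green sphere started near (11.5, 1.1) and ended near (9.1, 3.9).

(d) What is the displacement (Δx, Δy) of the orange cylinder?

(-1.2, 1.5)

The orange cylinder was at about (7.4, 6.7) and moved to about (6.2, 8.2).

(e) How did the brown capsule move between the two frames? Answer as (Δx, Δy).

(2.7, 1.0)

The brown capsule was at about (5.0, 2.0) and moved to about (7.7, 3.0).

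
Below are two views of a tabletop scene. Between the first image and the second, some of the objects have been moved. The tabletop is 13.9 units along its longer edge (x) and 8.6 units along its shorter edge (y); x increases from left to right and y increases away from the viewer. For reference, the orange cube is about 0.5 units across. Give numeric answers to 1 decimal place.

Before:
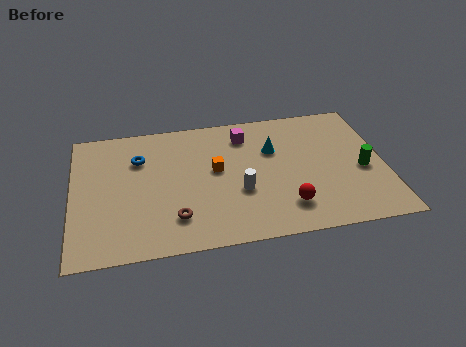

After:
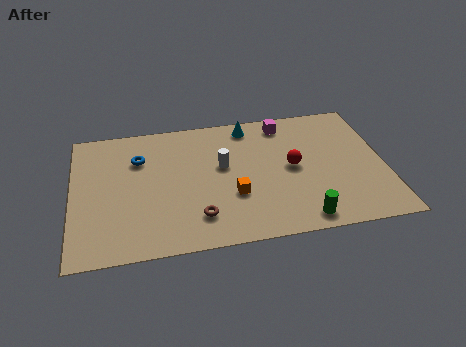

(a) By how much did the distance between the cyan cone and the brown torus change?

+0.3

They were about 5.8 units apart before and 6.1 after — 0.3 units further apart.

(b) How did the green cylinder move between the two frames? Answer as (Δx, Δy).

(-2.9, -2.7)

From the two frames, the green cylinder sits at roughly (12.9, 3.7) before and (10.0, 1.0) after.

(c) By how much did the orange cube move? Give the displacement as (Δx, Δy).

(0.7, -1.8)

The orange cube started near (6.4, 4.8) and ended near (7.1, 3.0).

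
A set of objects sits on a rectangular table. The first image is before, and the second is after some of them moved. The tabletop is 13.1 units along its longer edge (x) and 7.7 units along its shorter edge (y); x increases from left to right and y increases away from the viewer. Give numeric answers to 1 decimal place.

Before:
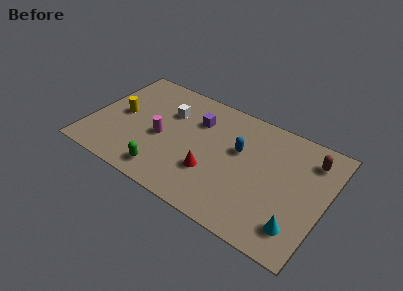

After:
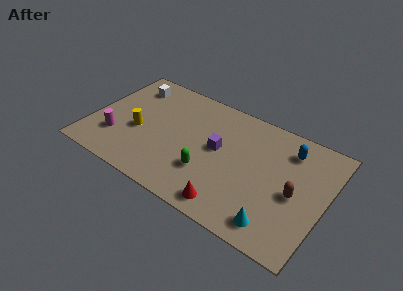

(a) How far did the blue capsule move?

3.0

From (8.2, 4.7) to (10.8, 6.1), the blue capsule covered √(2.6² + 1.4²) ≈ 3.0 units.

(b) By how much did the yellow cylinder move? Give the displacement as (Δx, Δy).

(1.1, -0.7)

The yellow cylinder started near (1.6, 3.9) and ended near (2.7, 3.2).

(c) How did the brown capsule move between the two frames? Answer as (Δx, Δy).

(-0.5, -2.6)

The brown capsule started near (12.0, 6.1) and ended near (11.5, 3.5).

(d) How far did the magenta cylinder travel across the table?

2.7

The magenta cylinder was near (4.0, 3.4) before and (1.6, 2.2) after, so it travelled √(2.4² + 1.2²) ≈ 2.7 units.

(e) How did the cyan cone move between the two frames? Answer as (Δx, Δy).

(-1.1, -0.4)

The cyan cone started near (11.9, 1.6) and ended near (10.8, 1.2).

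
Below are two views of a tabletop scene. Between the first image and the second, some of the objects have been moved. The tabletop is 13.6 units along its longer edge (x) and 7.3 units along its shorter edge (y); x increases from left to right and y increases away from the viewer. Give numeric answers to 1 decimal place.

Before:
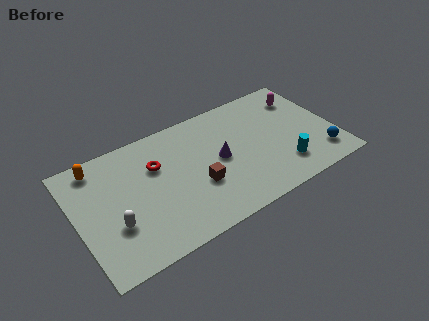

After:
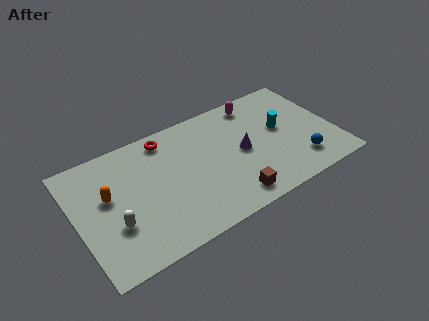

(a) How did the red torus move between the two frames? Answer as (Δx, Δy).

(0.7, 1.4)

The red torus was at about (4.3, 4.9) and moved to about (5.0, 6.3).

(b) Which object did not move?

the white capsule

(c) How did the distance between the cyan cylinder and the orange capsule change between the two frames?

-1.1

The distance was about 10.3 in the first image and 9.2 in the second, so they moved 1.1 units closer together.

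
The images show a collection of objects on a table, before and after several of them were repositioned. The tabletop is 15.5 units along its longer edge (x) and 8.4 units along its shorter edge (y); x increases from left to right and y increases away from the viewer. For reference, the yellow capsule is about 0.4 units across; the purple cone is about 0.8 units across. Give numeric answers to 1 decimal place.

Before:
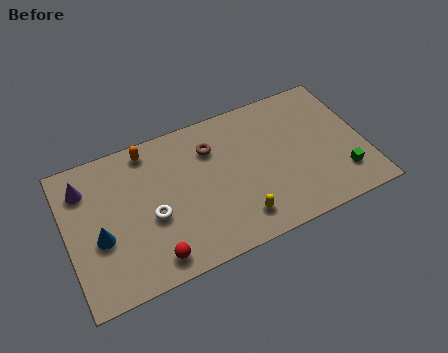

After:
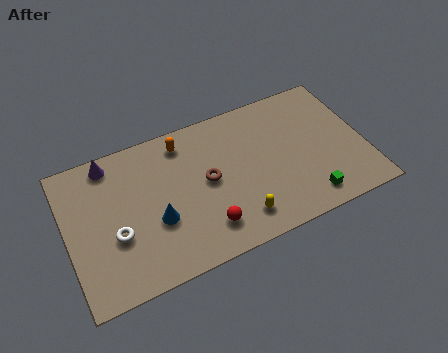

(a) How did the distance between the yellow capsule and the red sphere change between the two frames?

-2.8

They were about 4.5 units apart before and 1.7 after — 2.8 units closer together.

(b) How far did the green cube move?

2.0

From (14.1, 2.0) to (12.2, 1.3), the green cube covered √(1.9² + 0.7²) ≈ 2.0 units.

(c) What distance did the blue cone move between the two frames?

2.9

From (1.6, 3.4) to (4.5, 3.2), the blue cone covered √(2.9² + 0.2²) ≈ 2.9 units.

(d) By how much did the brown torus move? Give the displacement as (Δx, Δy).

(-0.4, -1.8)

The brown torus was at about (7.7, 6.2) and moved to about (7.3, 4.4).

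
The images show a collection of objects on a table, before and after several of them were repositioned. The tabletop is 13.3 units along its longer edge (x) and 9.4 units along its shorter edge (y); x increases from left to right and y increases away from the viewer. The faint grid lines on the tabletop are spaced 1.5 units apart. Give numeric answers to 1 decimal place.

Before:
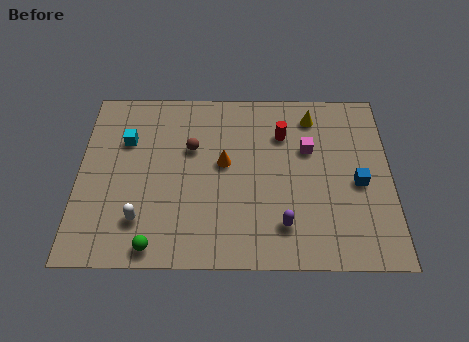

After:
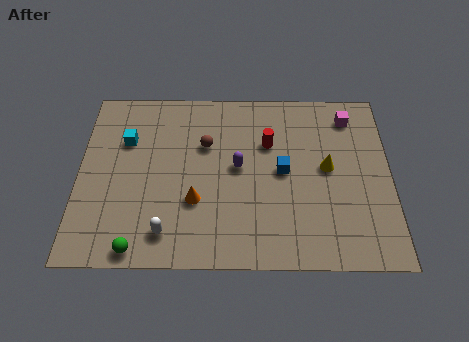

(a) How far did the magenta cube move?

2.5

From (9.8, 6.0) to (11.6, 7.8), the magenta cube covered √(1.8² + 1.8²) ≈ 2.5 units.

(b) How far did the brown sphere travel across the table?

0.6

The brown sphere was near (4.8, 6.0) before and (5.4, 6.2) after, so it travelled √(0.6² + 0.2²) ≈ 0.6 units.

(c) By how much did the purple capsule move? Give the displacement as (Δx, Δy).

(-1.9, 3.0)

The purple capsule started near (8.7, 2.0) and ended near (6.8, 5.0).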